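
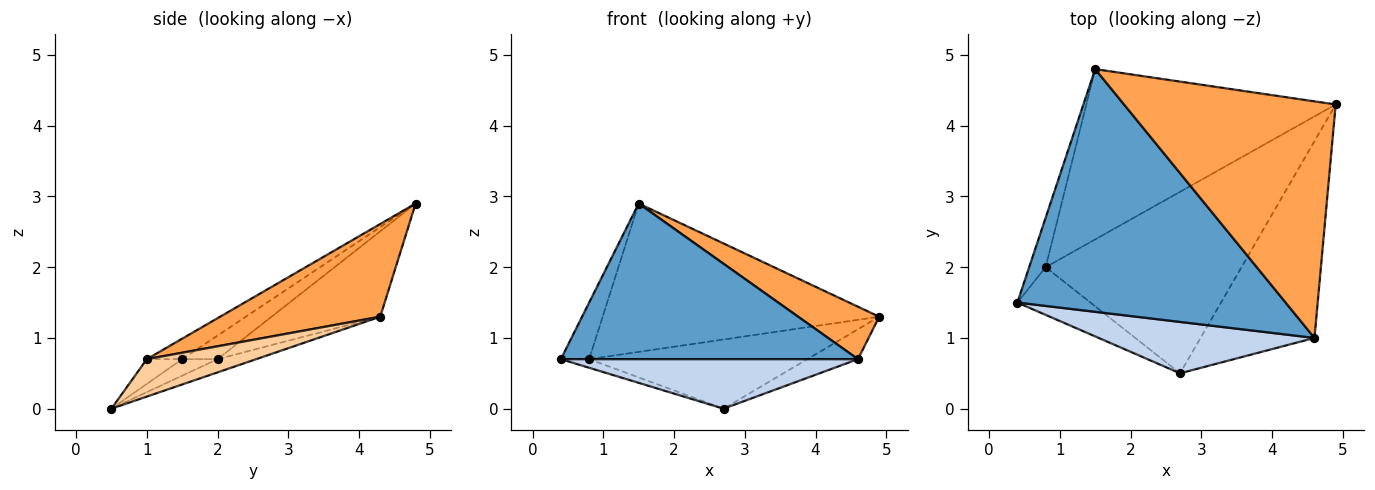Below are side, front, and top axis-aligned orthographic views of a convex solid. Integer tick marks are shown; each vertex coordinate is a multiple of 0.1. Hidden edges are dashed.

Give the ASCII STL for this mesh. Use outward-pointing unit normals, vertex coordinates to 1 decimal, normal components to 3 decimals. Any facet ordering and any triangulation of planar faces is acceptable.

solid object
 facet normal -0.064 -0.539 0.840
  outer loop
   vertex 4.6 1.0 0.7
   vertex 1.5 4.8 2.9
   vertex 0.4 1.5 0.7
  endloop
 endfacet
 facet normal -0.082 -0.692 0.718
  outer loop
   vertex 4.6 1.0 0.7
   vertex 0.4 1.5 0.7
   vertex 2.7 0.5 0.0
  endloop
 endfacet
 facet normal 0.393 -0.199 0.898
  outer loop
   vertex 4.6 1.0 0.7
   vertex 4.9 4.3 1.3
   vertex 1.5 4.8 2.9
  endloop
 endfacet
 facet normal 0.309 0.143 -0.940
  outer loop
   vertex 4.6 1.0 0.7
   vertex 2.7 0.5 0.0
   vertex 4.9 4.3 1.3
  endloop
 endfacet
 facet normal -0.685 0.548 -0.480
  outer loop
   vertex 0.8 2.0 0.7
   vertex 0.4 1.5 0.7
   vertex 1.5 4.8 2.9
  endloop
 endfacet
 facet normal -0.250 0.636 -0.730
  outer loop
   vertex 0.8 2.0 0.7
   vertex 1.5 4.8 2.9
   vertex 4.9 4.3 1.3
  endloop
 endfacet
 facet normal -0.217 0.174 -0.961
  outer loop
   vertex 0.8 2.0 0.7
   vertex 2.7 0.5 0.0
   vertex 0.4 1.5 0.7
  endloop
 endfacet
 facet normal -0.063 0.355 -0.933
  outer loop
   vertex 0.8 2.0 0.7
   vertex 4.9 4.3 1.3
   vertex 2.7 0.5 0.0
  endloop
 endfacet
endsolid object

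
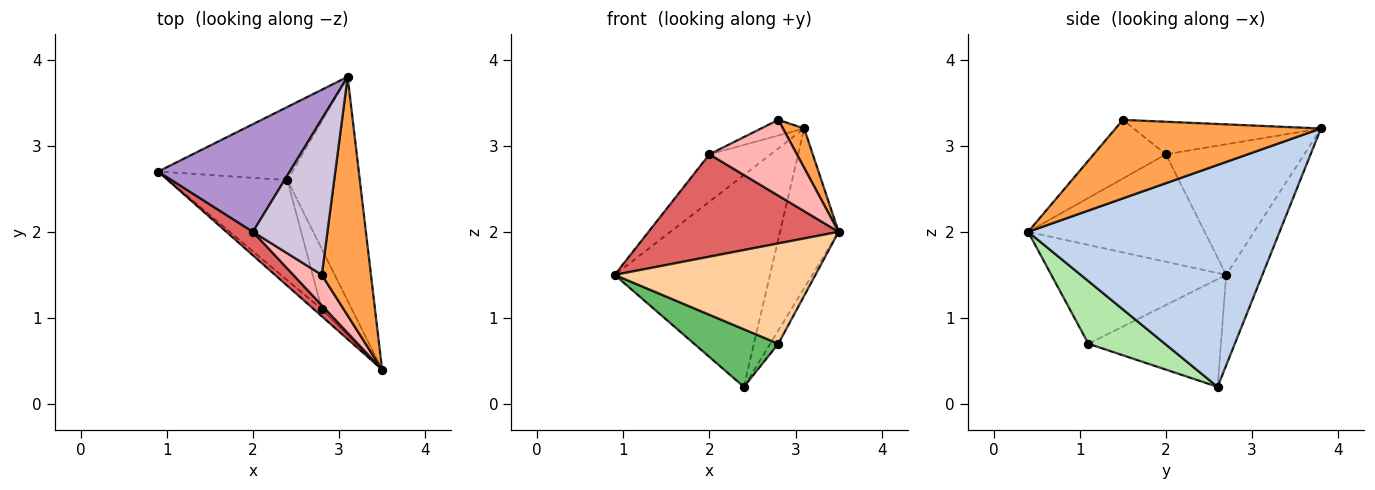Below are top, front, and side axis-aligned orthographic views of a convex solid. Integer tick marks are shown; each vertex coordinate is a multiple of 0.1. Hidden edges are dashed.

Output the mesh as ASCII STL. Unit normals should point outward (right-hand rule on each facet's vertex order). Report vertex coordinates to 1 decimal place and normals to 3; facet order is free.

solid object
 facet normal -0.215 0.923 -0.319
  outer loop
   vertex 2.4 2.6 0.2
   vertex 0.9 2.7 1.5
   vertex 3.1 3.8 3.2
  endloop
 endfacet
 facet normal 0.928 0.216 -0.303
  outer loop
   vertex 2.4 2.6 0.2
   vertex 3.1 3.8 3.2
   vertex 3.5 0.4 2.0
  endloop
 endfacet
 facet normal 0.844 -0.087 0.528
  outer loop
   vertex 2.8 1.5 3.3
   vertex 3.5 0.4 2.0
   vertex 3.1 3.8 3.2
  endloop
 endfacet
 facet normal -0.656 -0.753 -0.052
  outer loop
   vertex 2.8 1.1 0.7
   vertex 3.5 0.4 2.0
   vertex 0.9 2.7 1.5
  endloop
 endfacet
 facet normal -0.617 -0.392 -0.682
  outer loop
   vertex 2.8 1.1 0.7
   vertex 0.9 2.7 1.5
   vertex 2.4 2.6 0.2
  endloop
 endfacet
 facet normal 0.897 0.095 -0.432
  outer loop
   vertex 2.8 1.1 0.7
   vertex 2.4 2.6 0.2
   vertex 3.5 0.4 2.0
  endloop
 endfacet
 facet normal -0.671 -0.723 0.166
  outer loop
   vertex 2.0 2.0 2.9
   vertex 0.9 2.7 1.5
   vertex 3.5 0.4 2.0
  endloop
 endfacet
 facet normal -0.608 -0.737 0.296
  outer loop
   vertex 2.0 2.0 2.9
   vertex 3.5 0.4 2.0
   vertex 2.8 1.5 3.3
  endloop
 endfacet
 facet normal -0.672 0.298 0.677
  outer loop
   vertex 2.0 2.0 2.9
   vertex 3.1 3.8 3.2
   vertex 0.9 2.7 1.5
  endloop
 endfacet
 facet normal -0.399 0.092 0.912
  outer loop
   vertex 2.0 2.0 2.9
   vertex 2.8 1.5 3.3
   vertex 3.1 3.8 3.2
  endloop
 endfacet
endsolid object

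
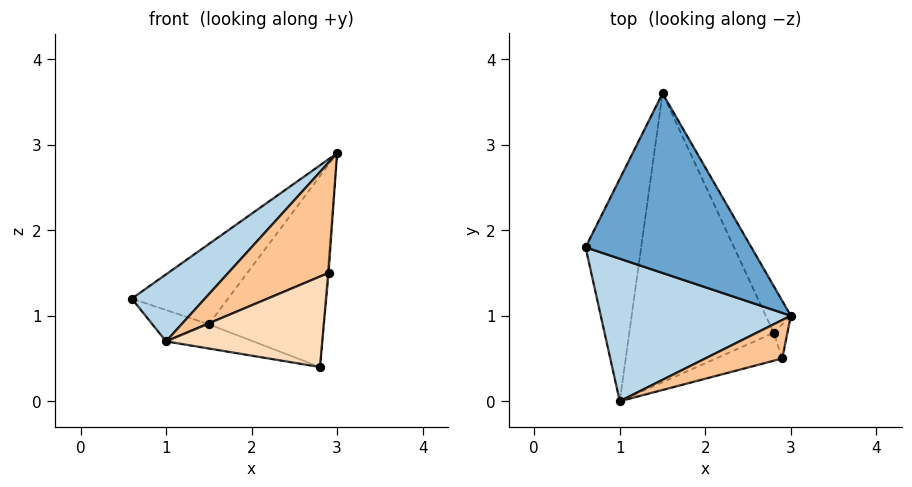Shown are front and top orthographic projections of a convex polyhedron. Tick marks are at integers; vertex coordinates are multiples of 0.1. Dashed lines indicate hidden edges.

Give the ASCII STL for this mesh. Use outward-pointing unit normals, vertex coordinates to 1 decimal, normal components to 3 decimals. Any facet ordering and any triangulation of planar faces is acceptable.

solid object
 facet normal -0.455 0.363 0.813
  outer loop
   vertex 1.5 3.6 0.9
   vertex 0.6 1.8 1.2
   vertex 3.0 1.0 2.9
  endloop
 endfacet
 facet normal 0.894 0.434 -0.106
  outer loop
   vertex 2.8 0.8 0.4
   vertex 1.5 3.6 0.9
   vertex 3.0 1.0 2.9
  endloop
 endfacet
 facet normal -0.616 -0.335 0.713
  outer loop
   vertex 1.0 0.0 0.7
   vertex 3.0 1.0 2.9
   vertex 0.6 1.8 1.2
  endloop
 endfacet
 facet normal -0.520 0.119 -0.846
  outer loop
   vertex 1.0 0.0 0.7
   vertex 0.6 1.8 1.2
   vertex 1.5 3.6 0.9
  endloop
 endfacet
 facet normal -0.199 0.082 -0.977
  outer loop
   vertex 1.0 0.0 0.7
   vertex 1.5 3.6 0.9
   vertex 2.8 0.8 0.4
  endloop
 endfacet
 facet normal 0.996 0.031 -0.082
  outer loop
   vertex 2.9 0.5 1.5
   vertex 2.8 0.8 0.4
   vertex 3.0 1.0 2.9
  endloop
 endfacet
 facet normal 0.109 -0.939 0.327
  outer loop
   vertex 2.9 0.5 1.5
   vertex 3.0 1.0 2.9
   vertex 1.0 0.0 0.7
  endloop
 endfacet
 facet normal 0.352 -0.895 -0.276
  outer loop
   vertex 2.9 0.5 1.5
   vertex 1.0 0.0 0.7
   vertex 2.8 0.8 0.4
  endloop
 endfacet
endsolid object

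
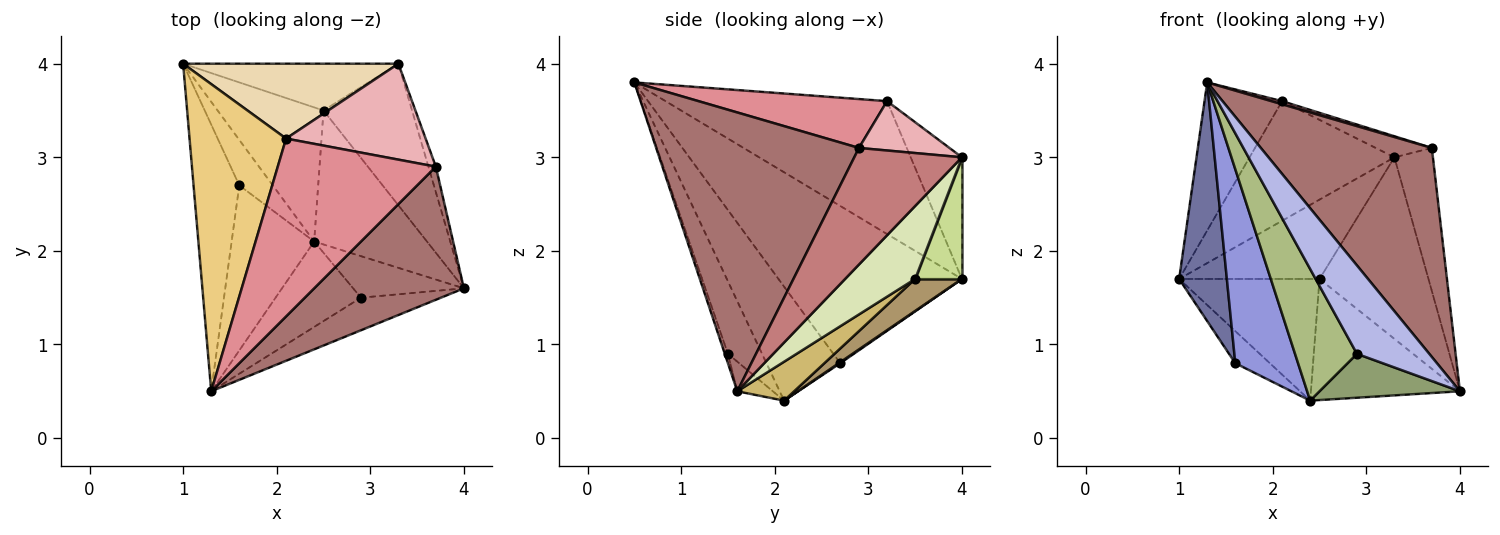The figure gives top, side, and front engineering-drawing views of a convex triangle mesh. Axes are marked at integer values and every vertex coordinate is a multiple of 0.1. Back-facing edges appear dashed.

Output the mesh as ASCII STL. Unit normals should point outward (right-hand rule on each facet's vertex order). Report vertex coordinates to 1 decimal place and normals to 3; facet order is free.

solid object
 facet normal -0.932 -0.242 -0.271
  outer loop
   vertex 1.6 2.7 0.8
   vertex 1.3 0.5 3.8
   vertex 1.0 4.0 1.7
  endloop
 endfacet
 facet normal 0.024 0.577 -0.817
  outer loop
   vertex 1.6 2.7 0.8
   vertex 1.0 4.0 1.7
   vertex 2.4 2.1 0.4
  endloop
 endfacet
 facet normal -0.667 -0.567 -0.483
  outer loop
   vertex 1.6 2.7 0.8
   vertex 2.4 2.1 0.4
   vertex 1.3 0.5 3.8
  endloop
 endfacet
 facet normal -0.040 -0.938 -0.346
  outer loop
   vertex 2.9 1.5 0.9
   vertex 4.0 1.6 0.5
   vertex 1.3 0.5 3.8
  endloop
 endfacet
 facet normal -0.181 -0.714 -0.676
  outer loop
   vertex 2.9 1.5 0.9
   vertex 2.4 2.1 0.4
   vertex 4.0 1.6 0.5
  endloop
 endfacet
 facet normal -0.420 -0.761 -0.494
  outer loop
   vertex 2.9 1.5 0.9
   vertex 1.3 0.5 3.8
   vertex 2.4 2.1 0.4
  endloop
 endfacet
 facet normal 0.276 0.828 -0.488
  outer loop
   vertex 2.5 3.5 1.7
   vertex 1.0 4.0 1.7
   vertex 3.3 4.0 3.0
  endloop
 endfacet
 facet normal 0.452 0.703 -0.549
  outer loop
   vertex 2.5 3.5 1.7
   vertex 3.3 4.0 3.0
   vertex 4.0 1.6 0.5
  endloop
 endfacet
 facet normal 0.219 0.656 -0.723
  outer loop
   vertex 2.5 3.5 1.7
   vertex 2.4 2.1 0.4
   vertex 1.0 4.0 1.7
  endloop
 endfacet
 facet normal 0.248 0.650 -0.719
  outer loop
   vertex 2.5 3.5 1.7
   vertex 4.0 1.6 0.5
   vertex 2.4 2.1 0.4
  endloop
 endfacet
 facet normal -0.778 0.273 0.565
  outer loop
   vertex 2.1 3.2 3.6
   vertex 1.0 4.0 1.7
   vertex 1.3 0.5 3.8
  endloop
 endfacet
 facet normal -0.287 0.812 0.508
  outer loop
   vertex 2.1 3.2 3.6
   vertex 3.3 4.0 3.0
   vertex 1.0 4.0 1.7
  endloop
 endfacet
 facet normal 0.707 -0.596 0.380
  outer loop
   vertex 3.7 2.9 3.1
   vertex 1.3 0.5 3.8
   vertex 4.0 1.6 0.5
  endloop
 endfacet
 facet normal 0.940 0.336 -0.060
  outer loop
   vertex 3.7 2.9 3.1
   vertex 4.0 1.6 0.5
   vertex 3.3 4.0 3.0
  endloop
 endfacet
 facet normal 0.295 -0.017 0.955
  outer loop
   vertex 3.7 2.9 3.1
   vertex 2.1 3.2 3.6
   vertex 1.3 0.5 3.8
  endloop
 endfacet
 facet normal 0.327 0.203 0.923
  outer loop
   vertex 3.7 2.9 3.1
   vertex 3.3 4.0 3.0
   vertex 2.1 3.2 3.6
  endloop
 endfacet
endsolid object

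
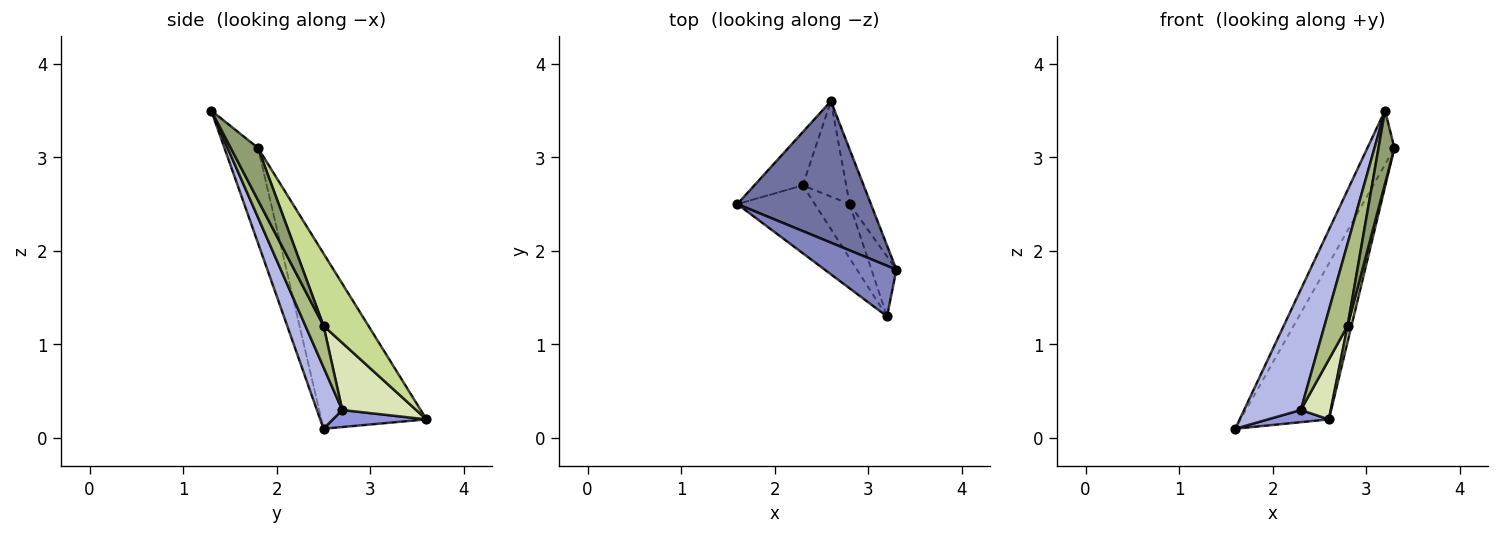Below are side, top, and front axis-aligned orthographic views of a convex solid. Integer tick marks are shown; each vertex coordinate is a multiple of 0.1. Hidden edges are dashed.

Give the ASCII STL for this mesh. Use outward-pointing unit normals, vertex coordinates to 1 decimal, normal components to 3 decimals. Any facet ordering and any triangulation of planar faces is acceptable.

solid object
 facet normal -0.661 0.555 0.504
  outer loop
   vertex 2.6 3.6 0.2
   vertex 1.6 2.5 0.1
   vertex 3.3 1.8 3.1
  endloop
 endfacet
 facet normal -0.672 0.540 0.507
  outer loop
   vertex 3.2 1.3 3.5
   vertex 3.3 1.8 3.1
   vertex 1.6 2.5 0.1
  endloop
 endfacet
 facet normal 0.324 -0.210 -0.922
  outer loop
   vertex 2.3 2.7 0.3
   vertex 1.6 2.5 0.1
   vertex 2.6 3.6 0.2
  endloop
 endfacet
 facet normal 0.363 -0.812 -0.457
  outer loop
   vertex 2.3 2.7 0.3
   vertex 3.2 1.3 3.5
   vertex 1.6 2.5 0.1
  endloop
 endfacet
 facet normal 0.799 -0.465 -0.382
  outer loop
   vertex 2.8 2.5 1.2
   vertex 3.3 1.8 3.1
   vertex 3.2 1.3 3.5
  endloop
 endfacet
 facet normal 0.548 -0.699 -0.460
  outer loop
   vertex 2.8 2.5 1.2
   vertex 3.2 1.3 3.5
   vertex 2.3 2.7 0.3
  endloop
 endfacet
 facet normal 0.956 -0.083 -0.282
  outer loop
   vertex 2.8 2.5 1.2
   vertex 2.6 3.6 0.2
   vertex 3.3 1.8 3.1
  endloop
 endfacet
 facet normal 0.795 -0.322 -0.513
  outer loop
   vertex 2.8 2.5 1.2
   vertex 2.3 2.7 0.3
   vertex 2.6 3.6 0.2
  endloop
 endfacet
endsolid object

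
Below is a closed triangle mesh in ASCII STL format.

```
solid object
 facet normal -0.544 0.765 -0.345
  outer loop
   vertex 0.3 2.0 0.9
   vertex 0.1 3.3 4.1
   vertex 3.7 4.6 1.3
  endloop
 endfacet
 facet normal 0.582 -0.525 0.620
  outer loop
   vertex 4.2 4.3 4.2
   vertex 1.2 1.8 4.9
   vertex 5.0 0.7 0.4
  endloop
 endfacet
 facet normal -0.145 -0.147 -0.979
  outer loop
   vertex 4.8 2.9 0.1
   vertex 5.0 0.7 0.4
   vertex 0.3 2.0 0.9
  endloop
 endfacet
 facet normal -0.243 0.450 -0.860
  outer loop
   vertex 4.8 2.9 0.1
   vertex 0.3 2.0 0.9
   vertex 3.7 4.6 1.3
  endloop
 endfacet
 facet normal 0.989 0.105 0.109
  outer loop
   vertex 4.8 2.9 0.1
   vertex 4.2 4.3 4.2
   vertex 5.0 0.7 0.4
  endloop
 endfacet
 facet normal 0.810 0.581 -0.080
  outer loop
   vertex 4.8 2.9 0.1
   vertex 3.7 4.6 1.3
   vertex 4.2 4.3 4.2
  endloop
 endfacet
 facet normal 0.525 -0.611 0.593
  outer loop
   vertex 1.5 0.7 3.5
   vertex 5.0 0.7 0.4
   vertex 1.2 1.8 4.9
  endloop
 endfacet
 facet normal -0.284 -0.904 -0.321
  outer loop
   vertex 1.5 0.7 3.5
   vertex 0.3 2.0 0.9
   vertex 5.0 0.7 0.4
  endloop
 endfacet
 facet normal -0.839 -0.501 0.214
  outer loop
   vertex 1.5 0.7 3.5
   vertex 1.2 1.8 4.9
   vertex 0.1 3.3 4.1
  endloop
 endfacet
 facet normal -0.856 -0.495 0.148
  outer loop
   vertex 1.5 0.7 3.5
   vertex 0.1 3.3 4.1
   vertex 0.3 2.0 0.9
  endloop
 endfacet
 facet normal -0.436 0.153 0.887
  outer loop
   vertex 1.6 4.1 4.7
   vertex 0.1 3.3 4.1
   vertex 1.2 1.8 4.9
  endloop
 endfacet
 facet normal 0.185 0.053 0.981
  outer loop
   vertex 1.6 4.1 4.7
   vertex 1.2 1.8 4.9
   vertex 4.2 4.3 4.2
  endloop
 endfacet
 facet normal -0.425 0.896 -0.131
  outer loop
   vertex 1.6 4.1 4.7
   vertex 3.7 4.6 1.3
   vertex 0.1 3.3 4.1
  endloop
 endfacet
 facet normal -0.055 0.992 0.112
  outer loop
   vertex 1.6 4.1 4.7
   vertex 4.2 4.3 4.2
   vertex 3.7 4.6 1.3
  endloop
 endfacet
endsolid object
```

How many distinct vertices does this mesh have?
9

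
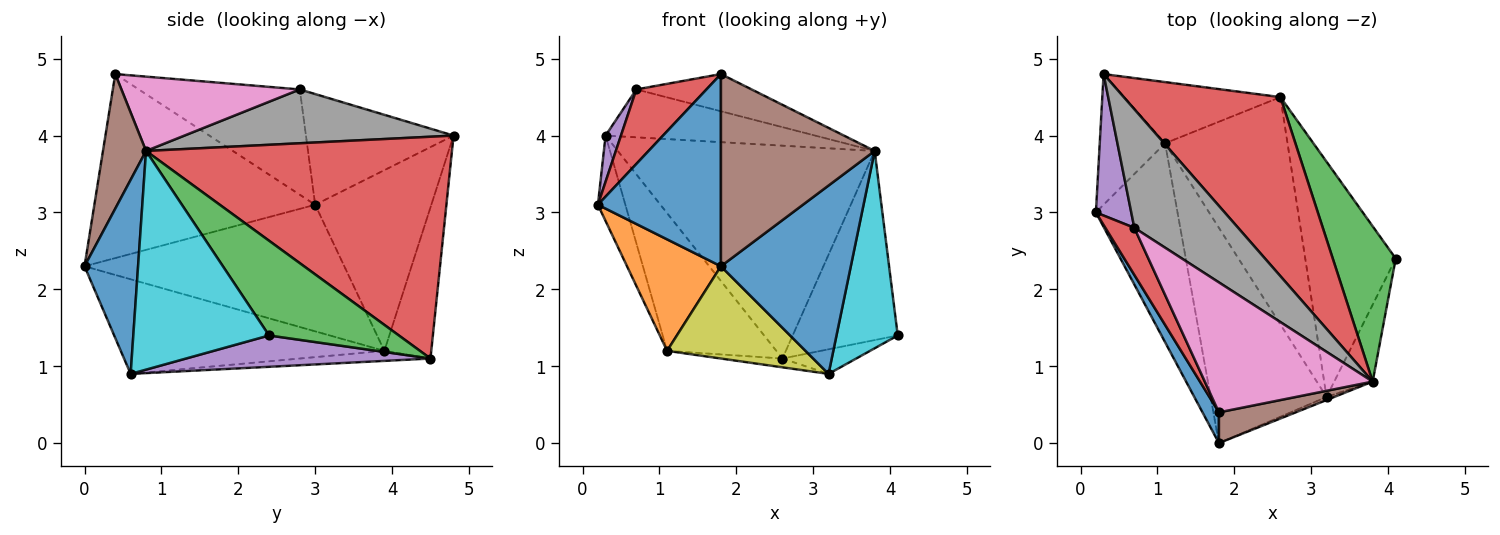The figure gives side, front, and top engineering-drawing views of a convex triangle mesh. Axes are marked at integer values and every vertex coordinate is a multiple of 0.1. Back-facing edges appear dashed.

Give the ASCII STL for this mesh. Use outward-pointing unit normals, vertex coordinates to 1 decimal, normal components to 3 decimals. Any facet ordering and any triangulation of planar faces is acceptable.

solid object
 facet normal -0.871 -0.485 0.078
  outer loop
   vertex 1.8 0.4 4.8
   vertex 0.2 3.0 3.1
   vertex 1.8 0.0 2.3
  endloop
 endfacet
 facet normal -0.804 -0.291 -0.519
  outer loop
   vertex 1.1 3.9 1.2
   vertex 1.8 0.0 2.3
   vertex 0.2 3.0 3.1
  endloop
 endfacet
 facet normal -0.918 0.217 -0.332
  outer loop
   vertex 1.1 3.9 1.2
   vertex 0.2 3.0 3.1
   vertex 0.3 4.8 4.0
  endloop
 endfacet
 facet normal -0.889 -0.387 0.245
  outer loop
   vertex 0.7 2.8 4.6
   vertex 0.2 3.0 3.1
   vertex 1.8 0.4 4.8
  endloop
 endfacet
 facet normal -0.948 -0.099 0.303
  outer loop
   vertex 0.7 2.8 4.6
   vertex 0.3 4.8 4.0
   vertex 0.2 3.0 3.1
  endloop
 endfacet
 facet normal 0.266 -0.952 0.152
  outer loop
   vertex 3.8 0.8 3.8
   vertex 1.8 0.4 4.8
   vertex 1.8 0.0 2.3
  endloop
 endfacet
 facet normal 0.392 0.253 0.885
  outer loop
   vertex 3.8 0.8 3.8
   vertex 0.7 2.8 4.6
   vertex 1.8 0.4 4.8
  endloop
 endfacet
 facet normal 0.433 0.337 0.836
  outer loop
   vertex 3.8 0.8 3.8
   vertex 0.3 4.8 4.0
   vertex 0.7 2.8 4.6
  endloop
 endfacet
 facet normal -0.600 -0.315 -0.735
  outer loop
   vertex 3.2 0.6 0.9
   vertex 1.8 0.0 2.3
   vertex 1.1 3.9 1.2
  endloop
 endfacet
 facet normal 0.900 -0.406 -0.158
  outer loop
   vertex 3.2 0.6 0.9
   vertex 4.1 2.4 1.4
   vertex 3.8 0.8 3.8
  endloop
 endfacet
 facet normal 0.381 -0.924 -0.015
  outer loop
   vertex 3.2 0.6 0.9
   vertex 3.8 0.8 3.8
   vertex 1.8 0.0 2.3
  endloop
 endfacet
 facet normal -0.365 0.851 -0.378
  outer loop
   vertex 2.6 4.5 1.1
   vertex 1.1 3.9 1.2
   vertex 0.3 4.8 4.0
  endloop
 endfacet
 facet normal 0.691 0.559 0.459
  outer loop
   vertex 2.6 4.5 1.1
   vertex 3.8 0.8 3.8
   vertex 4.1 2.4 1.4
  endloop
 endfacet
 facet normal 0.674 0.566 0.476
  outer loop
   vertex 2.6 4.5 1.1
   vertex 0.3 4.8 4.0
   vertex 3.8 0.8 3.8
  endloop
 endfacet
 facet normal 0.326 0.098 -0.940
  outer loop
   vertex 2.6 4.5 1.1
   vertex 4.1 2.4 1.4
   vertex 3.2 0.6 0.9
  endloop
 endfacet
 facet normal -0.082 0.038 -0.996
  outer loop
   vertex 2.6 4.5 1.1
   vertex 3.2 0.6 0.9
   vertex 1.1 3.9 1.2
  endloop
 endfacet
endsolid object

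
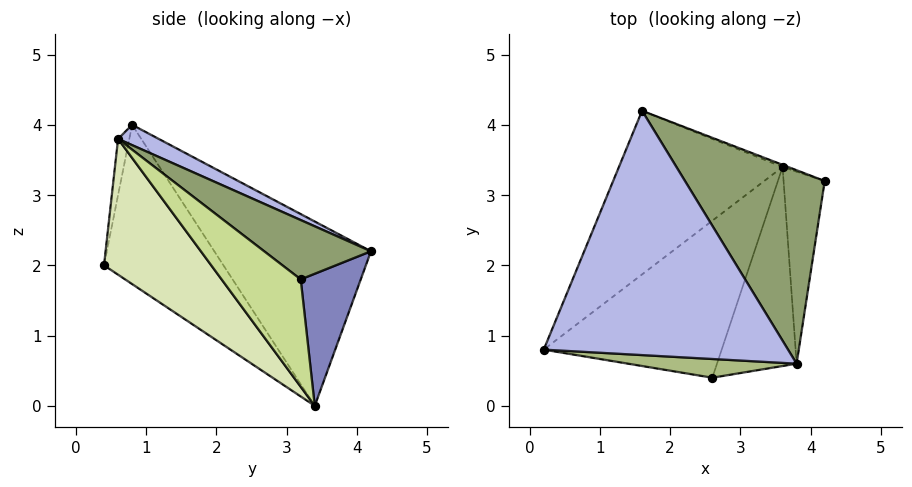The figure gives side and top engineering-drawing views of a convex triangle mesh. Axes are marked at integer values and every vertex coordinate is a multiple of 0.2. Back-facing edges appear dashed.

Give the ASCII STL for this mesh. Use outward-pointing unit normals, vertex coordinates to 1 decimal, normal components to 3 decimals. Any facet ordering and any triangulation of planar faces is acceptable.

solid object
 facet normal -0.747 -0.044 -0.663
  outer loop
   vertex 3.6 3.4 0.0
   vertex 0.2 0.8 4.0
   vertex 1.6 4.2 2.2
  endloop
 endfacet
 facet normal 0.357 0.934 -0.015
  outer loop
   vertex 3.6 3.4 0.0
   vertex 1.6 4.2 2.2
   vertex 4.2 3.2 1.8
  endloop
 endfacet
 facet normal -0.643 -0.265 -0.719
  outer loop
   vertex 2.6 0.4 2.0
   vertex 0.2 0.8 4.0
   vertex 3.6 3.4 0.0
  endloop
 endfacet
 facet normal 0.074 0.443 0.894
  outer loop
   vertex 3.8 0.6 3.8
   vertex 1.6 4.2 2.2
   vertex 0.2 0.8 4.0
  endloop
 endfacet
 facet normal 0.328 0.544 0.772
  outer loop
   vertex 3.8 0.6 3.8
   vertex 4.2 3.2 1.8
   vertex 1.6 4.2 2.2
  endloop
 endfacet
 facet normal -0.047 -0.989 0.141
  outer loop
   vertex 3.8 0.6 3.8
   vertex 0.2 0.8 4.0
   vertex 2.6 0.4 2.0
  endloop
 endfacet
 facet normal 0.861 -0.386 -0.330
  outer loop
   vertex 3.8 0.6 3.8
   vertex 3.6 3.4 0.0
   vertex 4.2 3.2 1.8
  endloop
 endfacet
 facet normal 0.732 -0.530 -0.429
  outer loop
   vertex 3.8 0.6 3.8
   vertex 2.6 0.4 2.0
   vertex 3.6 3.4 0.0
  endloop
 endfacet
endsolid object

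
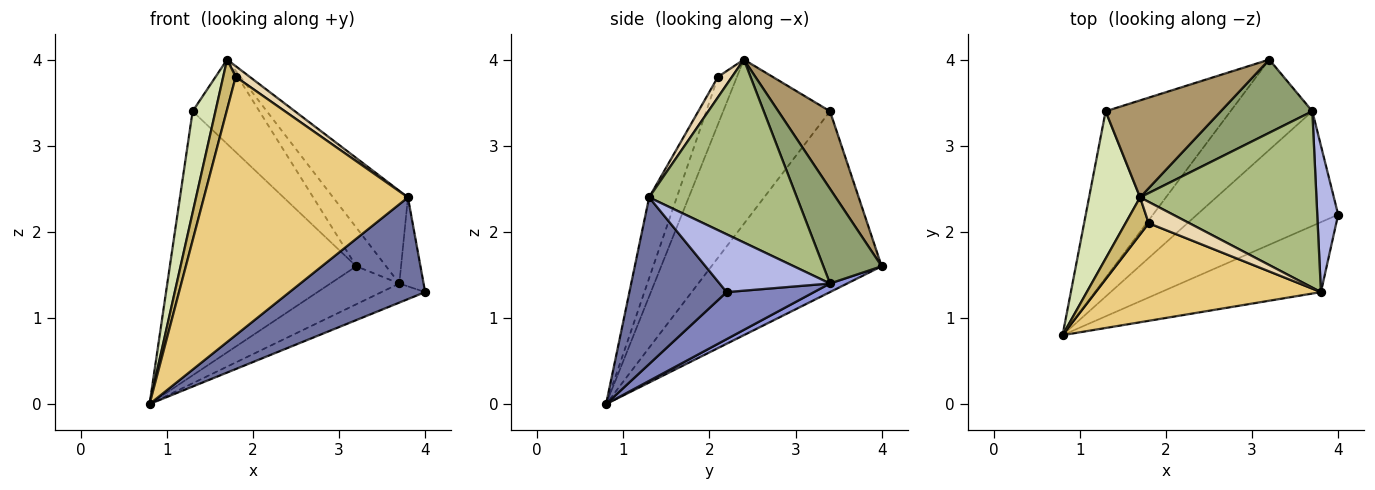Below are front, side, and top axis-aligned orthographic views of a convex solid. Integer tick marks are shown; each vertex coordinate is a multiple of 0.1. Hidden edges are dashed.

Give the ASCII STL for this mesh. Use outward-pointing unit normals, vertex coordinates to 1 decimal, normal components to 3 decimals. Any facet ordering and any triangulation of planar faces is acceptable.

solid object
 facet normal 0.509 -0.709 -0.488
  outer loop
   vertex 3.8 1.3 2.4
   vertex 0.8 0.8 0.0
   vertex 4.0 2.2 1.3
  endloop
 endfacet
 facet normal 0.312 0.156 -0.937
  outer loop
   vertex 3.7 3.4 1.4
   vertex 4.0 2.2 1.3
   vertex 0.8 0.8 0.0
  endloop
 endfacet
 facet normal 0.097 0.386 -0.917
  outer loop
   vertex 3.7 3.4 1.4
   vertex 0.8 0.8 0.0
   vertex 3.2 4.0 1.6
  endloop
 endfacet
 facet normal 0.921 0.202 0.333
  outer loop
   vertex 3.7 3.4 1.4
   vertex 3.8 1.3 2.4
   vertex 4.0 2.2 1.3
  endloop
 endfacet
 facet normal 0.675 0.345 0.652
  outer loop
   vertex 3.7 3.4 1.4
   vertex 3.2 4.0 1.6
   vertex 1.7 2.4 4.0
  endloop
 endfacet
 facet normal 0.676 0.343 0.652
  outer loop
   vertex 3.7 3.4 1.4
   vertex 1.7 2.4 4.0
   vertex 3.8 1.3 2.4
  endloop
 endfacet
 facet normal -0.611 0.669 -0.422
  outer loop
   vertex 1.3 3.4 3.4
   vertex 3.2 4.0 1.6
   vertex 0.8 0.8 0.0
  endloop
 endfacet
 facet normal -0.936 -0.200 0.291
  outer loop
   vertex 1.3 3.4 3.4
   vertex 0.8 0.8 0.0
   vertex 1.7 2.4 4.0
  endloop
 endfacet
 facet normal 0.453 0.585 0.673
  outer loop
   vertex 1.3 3.4 3.4
   vertex 1.7 2.4 4.0
   vertex 3.2 4.0 1.6
  endloop
 endfacet
 facet normal -0.773 -0.510 0.378
  outer loop
   vertex 1.8 2.1 3.8
   vertex 1.7 2.4 4.0
   vertex 0.8 0.8 0.0
  endloop
 endfacet
 facet normal -0.126 -0.928 0.351
  outer loop
   vertex 1.8 2.1 3.8
   vertex 0.8 0.8 0.0
   vertex 3.8 1.3 2.4
  endloop
 endfacet
 facet normal 0.408 -0.408 0.816
  outer loop
   vertex 1.8 2.1 3.8
   vertex 3.8 1.3 2.4
   vertex 1.7 2.4 4.0
  endloop
 endfacet
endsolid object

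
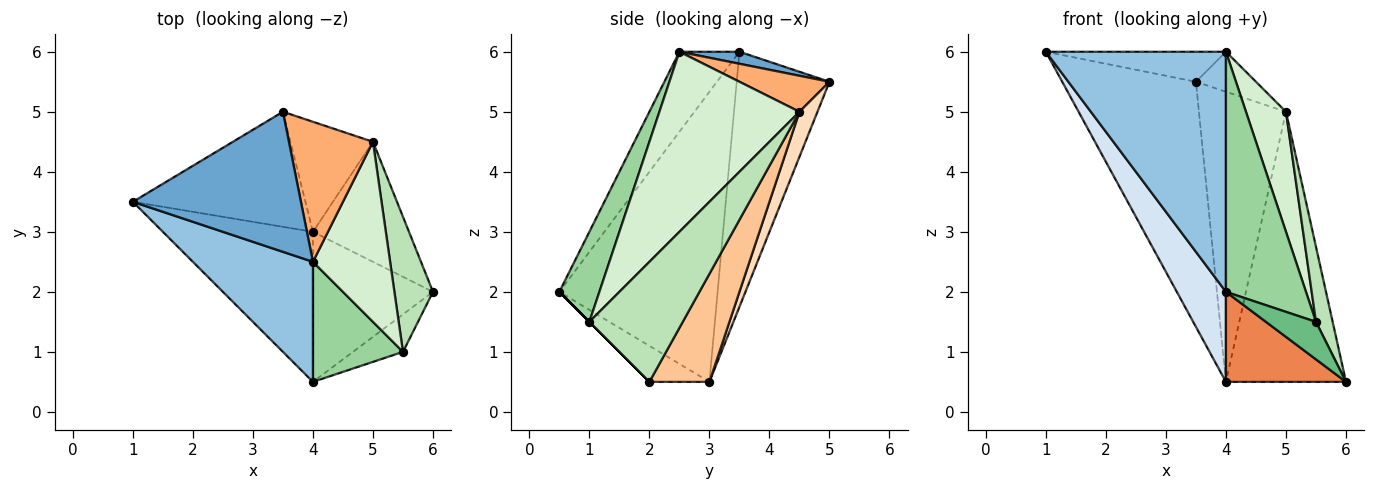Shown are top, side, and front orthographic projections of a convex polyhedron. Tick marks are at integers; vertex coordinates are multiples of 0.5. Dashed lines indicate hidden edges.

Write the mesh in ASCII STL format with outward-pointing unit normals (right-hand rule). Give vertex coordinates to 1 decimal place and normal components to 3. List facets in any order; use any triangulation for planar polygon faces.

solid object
 facet normal 0.070 0.209 0.975
  outer loop
   vertex 4.0 2.5 6.0
   vertex 3.5 5.0 5.5
   vertex 1.0 3.5 6.0
  endloop
 endfacet
 facet normal -0.286 -0.857 0.429
  outer loop
   vertex 4.0 2.5 6.0
   vertex 1.0 3.5 6.0
   vertex 4.0 0.5 2.0
  endloop
 endfacet
 facet normal -0.532 0.767 -0.360
  outer loop
   vertex 4.0 3.0 0.5
   vertex 1.0 3.5 6.0
   vertex 3.5 5.0 5.5
  endloop
 endfacet
 facet normal -0.856 -0.266 -0.443
  outer loop
   vertex 4.0 3.0 0.5
   vertex 4.0 0.5 2.0
   vertex 1.0 3.5 6.0
  endloop
 endfacet
 facet normal -0.249 -0.498 -0.830
  outer loop
   vertex 4.0 3.0 0.5
   vertex 6.0 2.0 0.5
   vertex 4.0 0.5 2.0
  endloop
 endfacet
 facet normal 0.381 0.254 0.889
  outer loop
   vertex 5.0 4.5 5.0
   vertex 3.5 5.0 5.5
   vertex 4.0 2.5 6.0
  endloop
 endfacet
 facet normal 0.416 0.831 -0.369
  outer loop
   vertex 5.0 4.5 5.0
   vertex 6.0 2.0 0.5
   vertex 4.0 3.0 0.5
  endloop
 endfacet
 facet normal 0.190 0.918 -0.348
  outer loop
   vertex 5.0 4.5 5.0
   vertex 4.0 3.0 0.5
   vertex 3.5 5.0 5.5
  endloop
 endfacet
 facet normal 0.000 -0.707 -0.707
  outer loop
   vertex 5.5 1.0 1.5
   vertex 4.0 0.5 2.0
   vertex 6.0 2.0 0.5
  endloop
 endfacet
 facet normal 0.408 -0.816 0.408
  outer loop
   vertex 5.5 1.0 1.5
   vertex 4.0 2.5 6.0
   vertex 4.0 0.5 2.0
  endloop
 endfacet
 facet normal 0.939 -0.168 0.302
  outer loop
   vertex 5.5 1.0 1.5
   vertex 6.0 2.0 0.5
   vertex 5.0 4.5 5.0
  endloop
 endfacet
 facet normal 0.889 -0.254 0.381
  outer loop
   vertex 5.5 1.0 1.5
   vertex 5.0 4.5 5.0
   vertex 4.0 2.5 6.0
  endloop
 endfacet
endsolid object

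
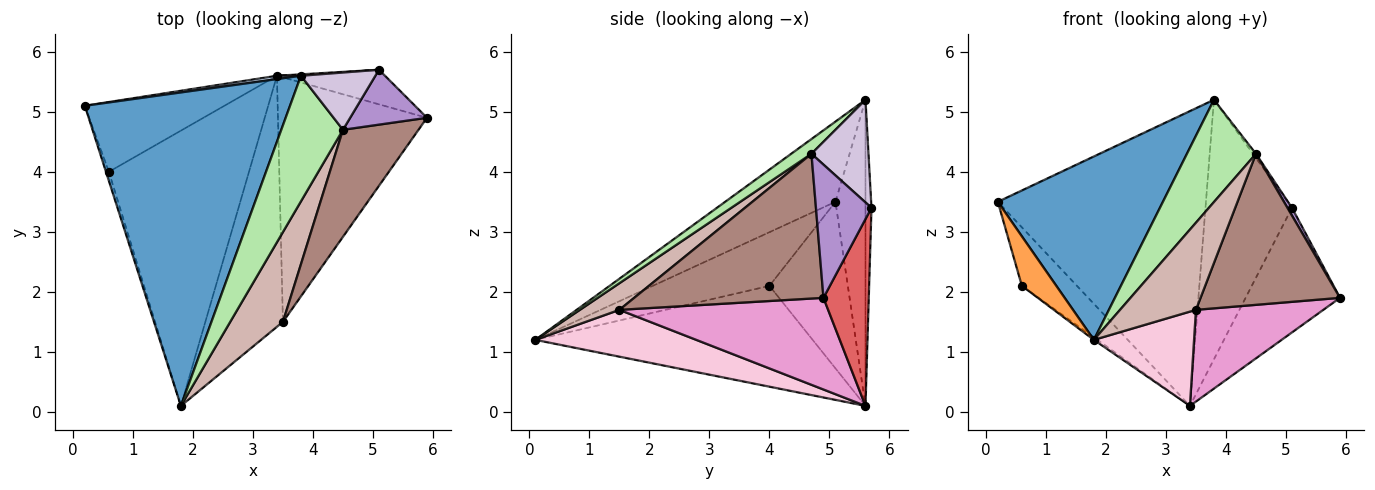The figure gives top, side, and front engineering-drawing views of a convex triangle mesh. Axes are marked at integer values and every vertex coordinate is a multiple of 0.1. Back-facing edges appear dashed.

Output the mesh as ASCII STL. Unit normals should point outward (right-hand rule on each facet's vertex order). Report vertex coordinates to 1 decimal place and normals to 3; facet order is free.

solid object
 facet normal -0.320 -0.479 0.818
  outer loop
   vertex 3.8 5.6 5.2
   vertex 0.2 5.1 3.5
   vertex 1.8 0.1 1.2
  endloop
 endfacet
 facet normal -0.143 0.990 0.011
  outer loop
   vertex 3.8 5.6 5.2
   vertex 3.4 5.6 0.1
   vertex 0.2 5.1 3.5
  endloop
 endfacet
 facet normal -0.958 -0.283 -0.051
  outer loop
   vertex 0.6 4.0 2.1
   vertex 1.8 0.1 1.2
   vertex 0.2 5.1 3.5
  endloop
 endfacet
 facet normal -0.675 0.474 -0.565
  outer loop
   vertex 0.6 4.0 2.1
   vertex 0.2 5.1 3.5
   vertex 3.4 5.6 0.1
  endloop
 endfacet
 facet normal -0.584 0.008 -0.812
  outer loop
   vertex 0.6 4.0 2.1
   vertex 3.4 5.6 0.1
   vertex 1.8 0.1 1.2
  endloop
 endfacet
 facet normal 0.182 -0.621 0.763
  outer loop
   vertex 4.5 4.7 4.3
   vertex 3.8 5.6 5.2
   vertex 1.8 0.1 1.2
  endloop
 endfacet
 facet normal 0.420 0.875 -0.243
  outer loop
   vertex 5.1 5.7 3.4
   vertex 5.9 4.9 1.9
   vertex 3.4 5.6 0.1
  endloop
 endfacet
 facet normal -0.069 0.998 0.005
  outer loop
   vertex 5.1 5.7 3.4
   vertex 3.4 5.6 0.1
   vertex 3.8 5.6 5.2
  endloop
 endfacet
 facet normal 0.864 -0.070 0.498
  outer loop
   vertex 5.1 5.7 3.4
   vertex 4.5 4.7 4.3
   vertex 5.9 4.9 1.9
  endloop
 endfacet
 facet normal 0.809 0.043 0.587
  outer loop
   vertex 5.1 5.7 3.4
   vertex 3.8 5.6 5.2
   vertex 4.5 4.7 4.3
  endloop
 endfacet
 facet normal 0.742 -0.547 0.387
  outer loop
   vertex 3.5 1.5 1.7
   vertex 5.9 4.9 1.9
   vertex 4.5 4.7 4.3
  endloop
 endfacet
 facet normal 0.341 -0.655 0.675
  outer loop
   vertex 3.5 1.5 1.7
   vertex 4.5 4.7 4.3
   vertex 1.8 0.1 1.2
  endloop
 endfacet
 facet normal 0.499 -0.304 -0.811
  outer loop
   vertex 3.5 1.5 1.7
   vertex 3.4 5.6 0.1
   vertex 5.9 4.9 1.9
  endloop
 endfacet
 facet normal 0.492 -0.306 -0.815
  outer loop
   vertex 3.5 1.5 1.7
   vertex 1.8 0.1 1.2
   vertex 3.4 5.6 0.1
  endloop
 endfacet
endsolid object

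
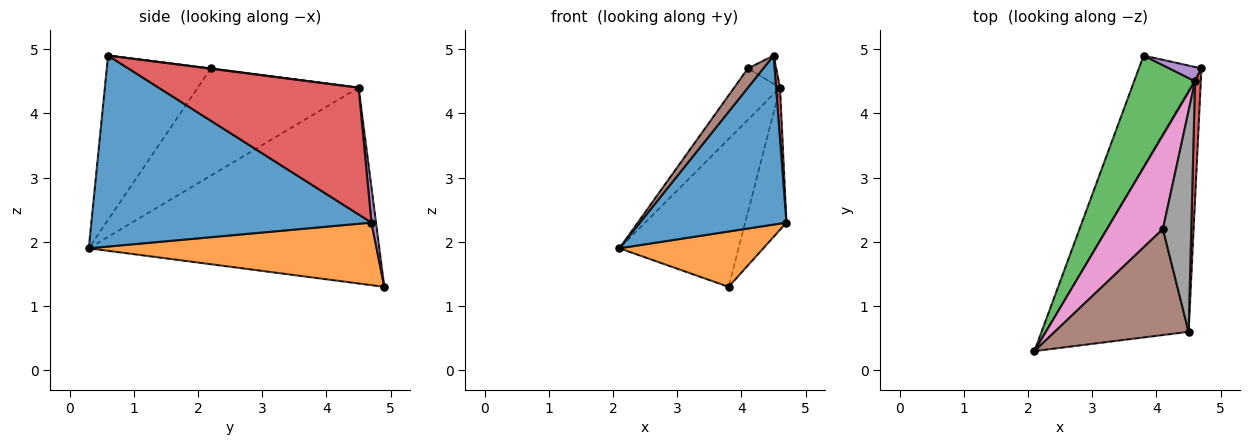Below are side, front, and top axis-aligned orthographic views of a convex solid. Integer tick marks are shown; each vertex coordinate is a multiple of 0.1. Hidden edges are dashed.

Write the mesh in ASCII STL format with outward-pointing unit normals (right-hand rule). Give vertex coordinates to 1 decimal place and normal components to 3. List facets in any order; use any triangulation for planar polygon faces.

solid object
 facet normal 0.739 -0.386 -0.552
  outer loop
   vertex 4.5 0.6 4.9
   vertex 2.1 0.3 1.9
   vertex 4.7 4.7 2.3
  endloop
 endfacet
 facet normal 0.667 -0.333 -0.667
  outer loop
   vertex 3.8 4.9 1.3
   vertex 4.7 4.7 2.3
   vertex 2.1 0.3 1.9
  endloop
 endfacet
 facet normal -0.889 0.365 0.277
  outer loop
   vertex 4.6 4.5 4.4
   vertex 3.8 4.9 1.3
   vertex 2.1 0.3 1.9
  endloop
 endfacet
 facet normal 0.999 -0.020 0.046
  outer loop
   vertex 4.6 4.5 4.4
   vertex 4.5 0.6 4.9
   vertex 4.7 4.7 2.3
  endloop
 endfacet
 facet normal 0.109 0.989 0.099
  outer loop
   vertex 4.6 4.5 4.4
   vertex 4.7 4.7 2.3
   vertex 3.8 4.9 1.3
  endloop
 endfacet
 facet normal -0.770 -0.114 0.628
  outer loop
   vertex 4.1 2.2 4.7
   vertex 2.1 0.3 1.9
   vertex 4.5 0.6 4.9
  endloop
 endfacet
 facet normal -0.860 0.245 0.448
  outer loop
   vertex 4.1 2.2 4.7
   vertex 4.6 4.5 4.4
   vertex 2.1 0.3 1.9
  endloop
 endfacet
 facet normal 0.012 0.127 0.992
  outer loop
   vertex 4.1 2.2 4.7
   vertex 4.5 0.6 4.9
   vertex 4.6 4.5 4.4
  endloop
 endfacet
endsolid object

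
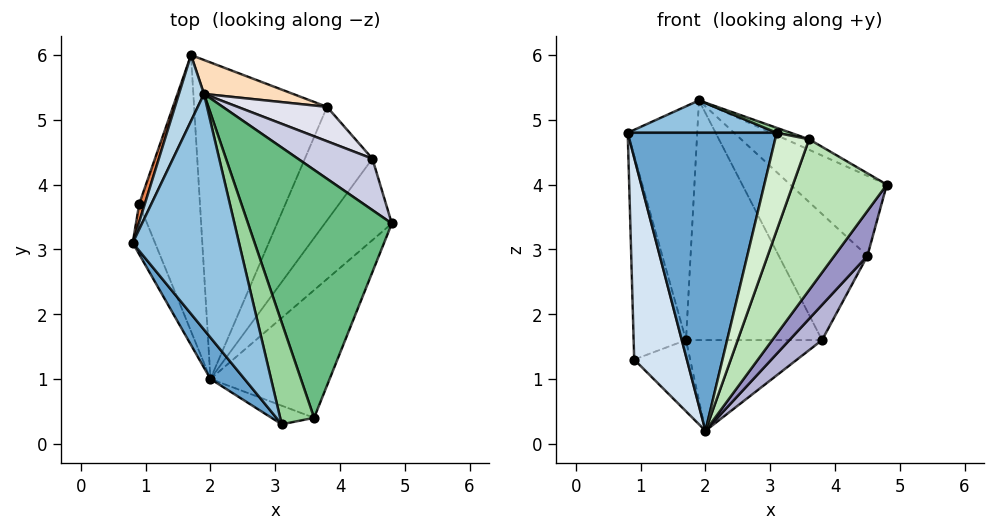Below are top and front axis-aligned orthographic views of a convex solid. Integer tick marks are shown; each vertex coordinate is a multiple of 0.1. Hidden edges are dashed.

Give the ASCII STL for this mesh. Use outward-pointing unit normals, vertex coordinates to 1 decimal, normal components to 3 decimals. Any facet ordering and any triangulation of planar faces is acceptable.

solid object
 facet normal -0.770 -0.632 0.088
  outer loop
   vertex 2.0 1.0 0.2
   vertex 3.1 0.3 4.8
   vertex 0.8 3.1 4.8
  endloop
 endfacet
 facet normal -0.163 -0.134 0.977
  outer loop
   vertex 1.9 5.4 5.3
   vertex 0.8 3.1 4.8
   vertex 3.1 0.3 4.8
  endloop
 endfacet
 facet normal -0.906 0.408 0.115
  outer loop
   vertex 1.9 5.4 5.3
   vertex 1.7 6.0 1.6
   vertex 0.8 3.1 4.8
  endloop
 endfacet
 facet normal -0.934 -0.346 -0.086
  outer loop
   vertex 0.9 3.7 1.3
   vertex 2.0 1.0 0.2
   vertex 0.8 3.1 4.8
  endloop
 endfacet
 facet normal -0.945 0.325 0.029
  outer loop
   vertex 0.9 3.7 1.3
   vertex 0.8 3.1 4.8
   vertex 1.7 6.0 1.6
  endloop
 endfacet
 facet normal -0.335 0.235 -0.912
  outer loop
   vertex 0.9 3.7 1.3
   vertex 1.7 6.0 1.6
   vertex 2.0 1.0 0.2
  endloop
 endfacet
 facet normal 0.104 0.274 -0.956
  outer loop
   vertex 3.8 5.2 1.6
   vertex 2.0 1.0 0.2
   vertex 1.7 6.0 1.6
  endloop
 endfacet
 facet normal 0.353 0.926 0.131
  outer loop
   vertex 3.8 5.2 1.6
   vertex 1.7 6.0 1.6
   vertex 1.9 5.4 5.3
  endloop
 endfacet
 facet normal 0.431 0.038 0.902
  outer loop
   vertex 3.6 0.4 4.7
   vertex 4.8 3.4 4.0
   vertex 1.9 5.4 5.3
  endloop
 endfacet
 facet normal 0.205 -0.048 0.978
  outer loop
   vertex 3.6 0.4 4.7
   vertex 1.9 5.4 5.3
   vertex 3.1 0.3 4.8
  endloop
 endfacet
 facet normal 0.837 -0.417 -0.353
  outer loop
   vertex 3.6 0.4 4.7
   vertex 2.0 1.0 0.2
   vertex 4.8 3.4 4.0
  endloop
 endfacet
 facet normal 0.157 -0.970 -0.185
  outer loop
   vertex 3.6 0.4 4.7
   vertex 3.1 0.3 4.8
   vertex 2.0 1.0 0.2
  endloop
 endfacet
 facet normal 0.848 -0.256 -0.464
  outer loop
   vertex 4.5 4.4 2.9
   vertex 4.8 3.4 4.0
   vertex 2.0 1.0 0.2
  endloop
 endfacet
 facet normal 0.820 -0.170 -0.546
  outer loop
   vertex 4.5 4.4 2.9
   vertex 2.0 1.0 0.2
   vertex 3.8 5.2 1.6
  endloop
 endfacet
 facet normal 0.635 0.650 0.417
  outer loop
   vertex 4.5 4.4 2.9
   vertex 1.9 5.4 5.3
   vertex 4.8 3.4 4.0
  endloop
 endfacet
 facet normal 0.523 0.822 0.224
  outer loop
   vertex 4.5 4.4 2.9
   vertex 3.8 5.2 1.6
   vertex 1.9 5.4 5.3
  endloop
 endfacet
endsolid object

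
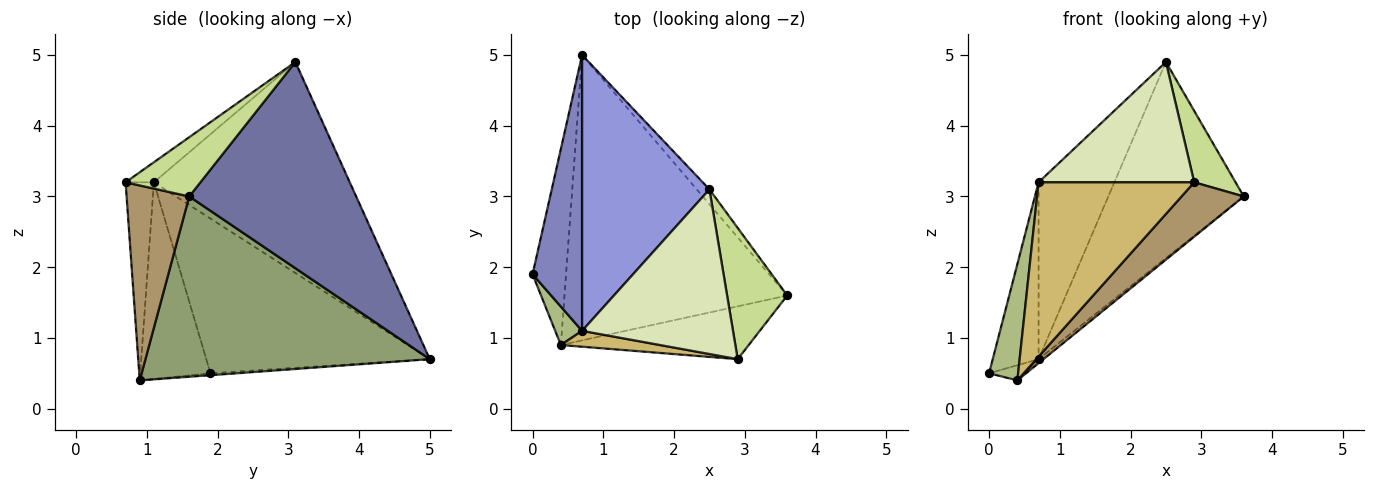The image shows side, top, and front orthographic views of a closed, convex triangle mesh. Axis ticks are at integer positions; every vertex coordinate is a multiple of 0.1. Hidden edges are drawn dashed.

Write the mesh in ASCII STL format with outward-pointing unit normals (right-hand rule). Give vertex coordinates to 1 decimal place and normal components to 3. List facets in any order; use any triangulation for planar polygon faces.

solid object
 facet normal 0.776 0.629 -0.048
  outer loop
   vertex 2.5 3.1 4.9
   vertex 3.6 1.6 3.0
   vertex 0.7 5.0 0.7
  endloop
 endfacet
 facet normal -0.935 0.192 0.299
  outer loop
   vertex 0.7 1.1 3.2
   vertex 0.7 5.0 0.7
   vertex 0.0 1.9 0.5
  endloop
 endfacet
 facet normal -0.813 0.314 0.491
  outer loop
   vertex 0.7 1.1 3.2
   vertex 2.5 3.1 4.9
   vertex 0.7 5.0 0.7
  endloop
 endfacet
 facet normal -0.056 0.077 -0.995
  outer loop
   vertex 0.4 0.9 0.4
   vertex 0.0 1.9 0.5
   vertex 0.7 5.0 0.7
  endloop
 endfacet
 facet normal 0.629 0.011 -0.777
  outer loop
   vertex 0.4 0.9 0.4
   vertex 0.7 5.0 0.7
   vertex 3.6 1.6 3.0
  endloop
 endfacet
 facet normal -0.917 -0.379 0.125
  outer loop
   vertex 0.4 0.9 0.4
   vertex 0.7 1.1 3.2
   vertex 0.0 1.9 0.5
  endloop
 endfacet
 facet normal 0.654 -0.361 0.664
  outer loop
   vertex 2.9 0.7 3.2
   vertex 3.6 1.6 3.0
   vertex 2.5 3.1 4.9
  endloop
 endfacet
 facet normal -0.107 -0.586 0.803
  outer loop
   vertex 2.9 0.7 3.2
   vertex 2.5 3.1 4.9
   vertex 0.7 1.1 3.2
  endloop
 endfacet
 facet normal 0.586 -0.581 -0.565
  outer loop
   vertex 2.9 0.7 3.2
   vertex 0.4 0.9 0.4
   vertex 3.6 1.6 3.0
  endloop
 endfacet
 facet normal -0.178 -0.980 0.089
  outer loop
   vertex 2.9 0.7 3.2
   vertex 0.7 1.1 3.2
   vertex 0.4 0.9 0.4
  endloop
 endfacet
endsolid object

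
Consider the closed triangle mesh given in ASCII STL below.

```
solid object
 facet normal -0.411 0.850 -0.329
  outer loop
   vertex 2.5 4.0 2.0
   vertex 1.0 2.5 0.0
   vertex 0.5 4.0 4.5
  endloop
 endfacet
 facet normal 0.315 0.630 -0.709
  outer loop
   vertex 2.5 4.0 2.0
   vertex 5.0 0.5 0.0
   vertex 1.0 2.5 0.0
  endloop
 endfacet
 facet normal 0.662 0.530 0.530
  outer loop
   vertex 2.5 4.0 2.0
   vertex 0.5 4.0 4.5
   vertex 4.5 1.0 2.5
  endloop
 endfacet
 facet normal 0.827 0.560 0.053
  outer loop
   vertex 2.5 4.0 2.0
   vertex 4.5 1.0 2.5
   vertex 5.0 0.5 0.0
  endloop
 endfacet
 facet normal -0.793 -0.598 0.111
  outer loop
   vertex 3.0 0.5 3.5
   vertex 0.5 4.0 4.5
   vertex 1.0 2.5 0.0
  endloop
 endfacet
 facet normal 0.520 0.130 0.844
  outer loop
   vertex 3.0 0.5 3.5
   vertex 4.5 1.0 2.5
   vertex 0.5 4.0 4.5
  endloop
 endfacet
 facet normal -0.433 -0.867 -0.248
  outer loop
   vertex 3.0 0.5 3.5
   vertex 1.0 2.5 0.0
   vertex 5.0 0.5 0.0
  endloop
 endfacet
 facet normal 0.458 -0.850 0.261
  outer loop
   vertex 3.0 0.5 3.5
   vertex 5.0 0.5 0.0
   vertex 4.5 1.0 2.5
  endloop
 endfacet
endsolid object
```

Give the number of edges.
12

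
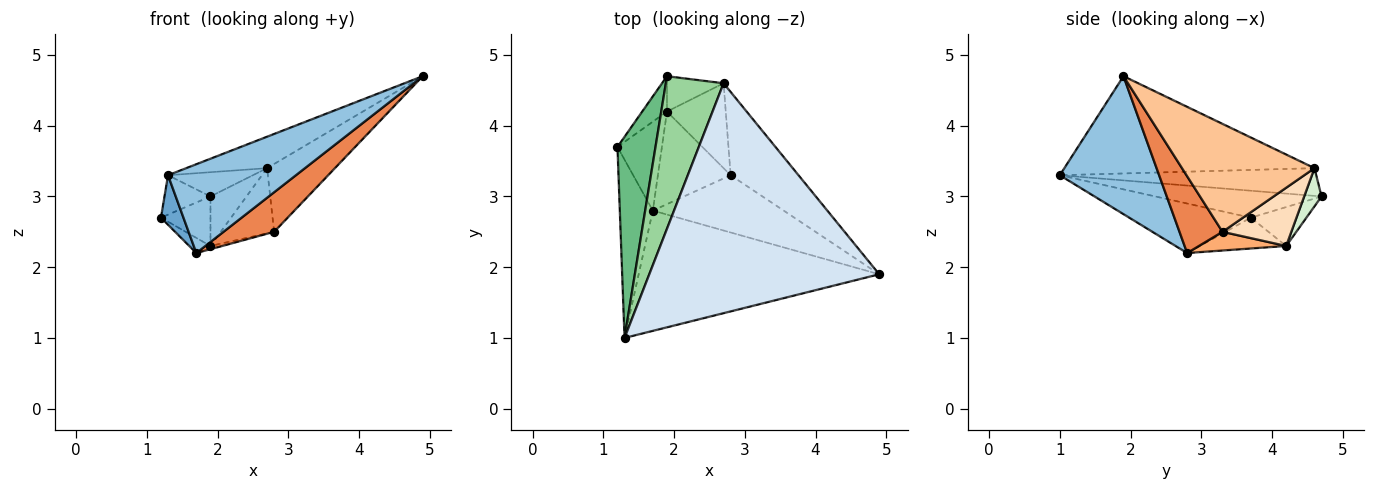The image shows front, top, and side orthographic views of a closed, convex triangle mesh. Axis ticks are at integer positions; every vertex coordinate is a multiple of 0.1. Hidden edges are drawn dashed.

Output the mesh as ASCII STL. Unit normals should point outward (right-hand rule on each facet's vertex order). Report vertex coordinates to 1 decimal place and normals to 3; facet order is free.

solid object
 facet normal -0.822 -0.152 -0.548
  outer loop
   vertex 1.7 2.8 2.2
   vertex 1.3 1.0 3.3
   vertex 1.2 3.7 2.7
  endloop
 endfacet
 facet normal 0.419 -0.539 -0.730
  outer loop
   vertex 1.7 2.8 2.2
   vertex 4.9 1.9 4.7
   vertex 1.3 1.0 3.3
  endloop
 endfacet
 facet normal -0.564 0.139 -0.814
  outer loop
   vertex 1.9 4.2 2.3
   vertex 1.7 2.8 2.2
   vertex 1.2 3.7 2.7
  endloop
 endfacet
 facet normal -0.387 0.125 0.914
  outer loop
   vertex 2.7 4.6 3.4
   vertex 1.3 1.0 3.3
   vertex 4.9 1.9 4.7
  endloop
 endfacet
 facet normal 0.435 -0.512 -0.741
  outer loop
   vertex 2.8 3.3 2.5
   vertex 4.9 1.9 4.7
   vertex 1.7 2.8 2.2
  endloop
 endfacet
 facet normal 0.249 0.034 -0.968
  outer loop
   vertex 2.8 3.3 2.5
   vertex 1.7 2.8 2.2
   vertex 1.9 4.2 2.3
  endloop
 endfacet
 facet normal 0.777 0.398 -0.488
  outer loop
   vertex 2.8 3.3 2.5
   vertex 2.7 4.6 3.4
   vertex 4.9 1.9 4.7
  endloop
 endfacet
 facet normal 0.618 0.479 -0.624
  outer loop
   vertex 2.8 3.3 2.5
   vertex 1.9 4.2 2.3
   vertex 2.7 4.6 3.4
  endloop
 endfacet
 facet normal -0.571 0.158 0.806
  outer loop
   vertex 1.9 4.7 3.0
   vertex 1.2 3.7 2.7
   vertex 1.3 1.0 3.3
  endloop
 endfacet
 facet normal -0.428 0.142 0.892
  outer loop
   vertex 1.9 4.7 3.0
   vertex 1.3 1.0 3.3
   vertex 2.7 4.6 3.4
  endloop
 endfacet
 facet normal -0.674 0.601 -0.429
  outer loop
   vertex 1.9 4.7 3.0
   vertex 1.9 4.2 2.3
   vertex 1.2 3.7 2.7
  endloop
 endfacet
 facet normal 0.365 0.758 -0.541
  outer loop
   vertex 1.9 4.7 3.0
   vertex 2.7 4.6 3.4
   vertex 1.9 4.2 2.3
  endloop
 endfacet
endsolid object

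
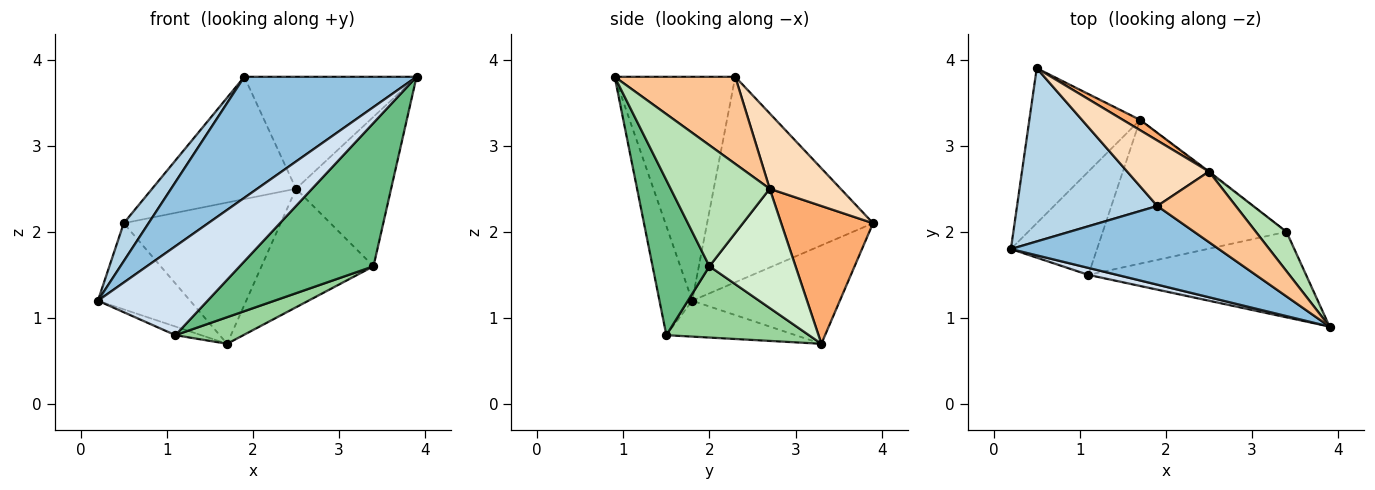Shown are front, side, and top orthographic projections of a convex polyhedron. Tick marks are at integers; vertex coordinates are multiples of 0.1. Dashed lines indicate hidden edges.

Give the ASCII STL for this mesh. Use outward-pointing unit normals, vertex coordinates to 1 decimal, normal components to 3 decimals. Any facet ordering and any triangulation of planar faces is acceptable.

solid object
 facet normal -0.614 0.383 -0.690
  outer loop
   vertex 1.7 3.3 0.7
   vertex 0.2 1.8 1.2
   vertex 0.5 3.9 2.1
  endloop
 endfacet
 facet normal -0.506 -0.723 0.470
  outer loop
   vertex 1.9 2.3 3.8
   vertex 0.2 1.8 1.2
   vertex 3.9 0.9 3.8
  endloop
 endfacet
 facet normal -0.820 -0.123 0.560
  outer loop
   vertex 1.9 2.3 3.8
   vertex 0.5 3.9 2.1
   vertex 0.2 1.8 1.2
  endloop
 endfacet
 facet normal -0.285 -0.956 0.075
  outer loop
   vertex 1.1 1.5 0.8
   vertex 3.9 0.9 3.8
   vertex 0.2 1.8 1.2
  endloop
 endfacet
 facet normal -0.383 0.077 -0.920
  outer loop
   vertex 1.1 1.5 0.8
   vertex 0.2 1.8 1.2
   vertex 1.7 3.3 0.7
  endloop
 endfacet
 facet normal 0.504 0.861 0.063
  outer loop
   vertex 2.5 2.7 2.5
   vertex 1.7 3.3 0.7
   vertex 0.5 3.9 2.1
  endloop
 endfacet
 facet normal 0.509 0.728 0.459
  outer loop
   vertex 2.5 2.7 2.5
   vertex 1.9 2.3 3.8
   vertex 3.9 0.9 3.8
  endloop
 endfacet
 facet normal 0.399 0.809 0.433
  outer loop
   vertex 2.5 2.7 2.5
   vertex 0.5 3.9 2.1
   vertex 1.9 2.3 3.8
  endloop
 endfacet
 facet normal 0.343 -0.807 -0.481
  outer loop
   vertex 3.4 2.0 1.6
   vertex 3.9 0.9 3.8
   vertex 1.1 1.5 0.8
  endloop
 endfacet
 facet normal 0.356 -0.170 -0.919
  outer loop
   vertex 3.4 2.0 1.6
   vertex 1.1 1.5 0.8
   vertex 1.7 3.3 0.7
  endloop
 endfacet
 facet normal 0.710 0.681 0.179
  outer loop
   vertex 3.4 2.0 1.6
   vertex 2.5 2.7 2.5
   vertex 3.9 0.9 3.8
  endloop
 endfacet
 facet normal 0.610 0.793 -0.007
  outer loop
   vertex 3.4 2.0 1.6
   vertex 1.7 3.3 0.7
   vertex 2.5 2.7 2.5
  endloop
 endfacet
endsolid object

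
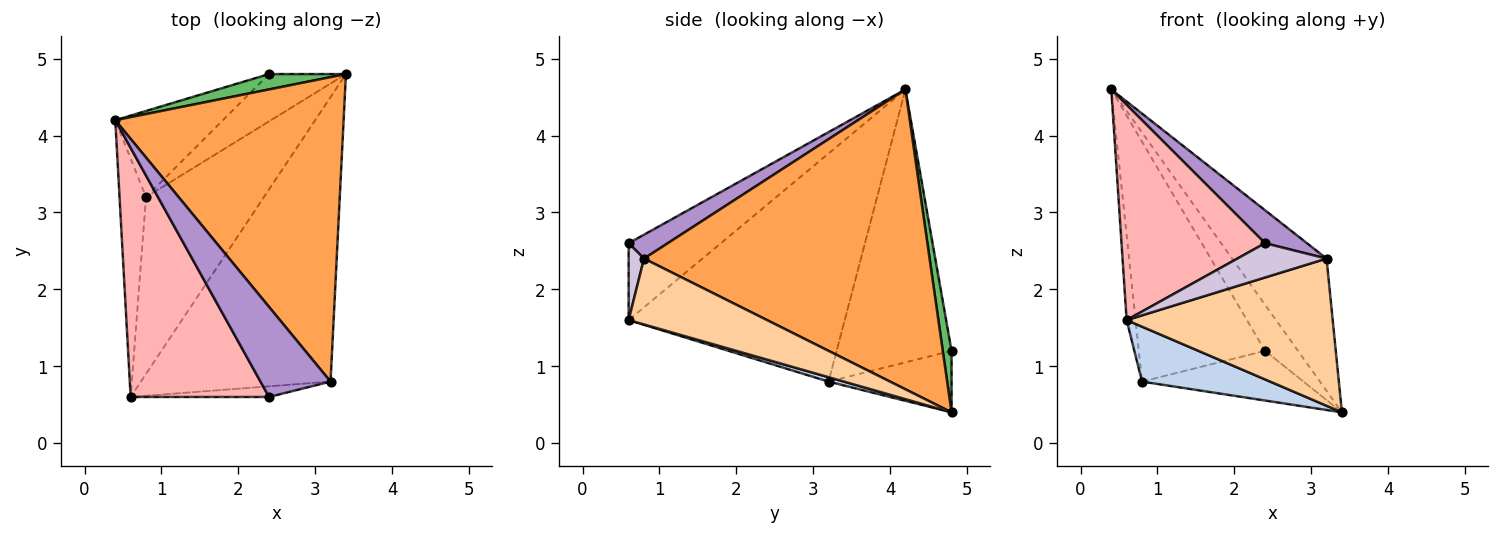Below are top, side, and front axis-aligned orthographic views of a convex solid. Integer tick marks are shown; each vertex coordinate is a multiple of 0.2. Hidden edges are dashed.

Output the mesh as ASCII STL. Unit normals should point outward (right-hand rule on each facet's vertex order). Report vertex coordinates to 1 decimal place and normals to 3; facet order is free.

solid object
 facet normal -0.992 0.041 -0.115
  outer loop
   vertex 0.8 3.2 0.8
   vertex 0.6 0.6 1.6
   vertex 0.4 4.2 4.6
  endloop
 endfacet
 facet normal 0.036 -0.296 -0.954
  outer loop
   vertex 0.8 3.2 0.8
   vertex 3.4 4.8 0.4
   vertex 0.6 0.6 1.6
  endloop
 endfacet
 facet normal 0.769 0.254 0.586
  outer loop
   vertex 3.2 0.8 2.4
   vertex 3.4 4.8 0.4
   vertex 0.4 4.2 4.6
  endloop
 endfacet
 facet normal 0.295 -0.439 -0.849
  outer loop
   vertex 3.2 0.8 2.4
   vertex 0.6 0.6 1.6
   vertex 3.4 4.8 0.4
  endloop
 endfacet
 facet normal 0.245 0.920 0.307
  outer loop
   vertex 2.4 4.8 1.2
   vertex 0.4 4.2 4.6
   vertex 3.4 4.8 0.4
  endloop
 endfacet
 facet normal -0.651 0.715 -0.257
  outer loop
   vertex 2.4 4.8 1.2
   vertex 0.8 3.2 0.8
   vertex 0.4 4.2 4.6
  endloop
 endfacet
 facet normal -0.483 0.634 -0.604
  outer loop
   vertex 2.4 4.8 1.2
   vertex 3.4 4.8 0.4
   vertex 0.8 3.2 0.8
  endloop
 endfacet
 facet normal -0.387 -0.603 0.697
  outer loop
   vertex 2.4 0.6 2.6
   vertex 0.4 4.2 4.6
   vertex 0.6 0.6 1.6
  endloop
 endfacet
 facet normal 0.305 -0.327 0.894
  outer loop
   vertex 2.4 0.6 2.6
   vertex 3.2 0.8 2.4
   vertex 0.4 4.2 4.6
  endloop
 endfacet
 facet normal 0.162 -0.942 -0.292
  outer loop
   vertex 2.4 0.6 2.6
   vertex 0.6 0.6 1.6
   vertex 3.2 0.8 2.4
  endloop
 endfacet
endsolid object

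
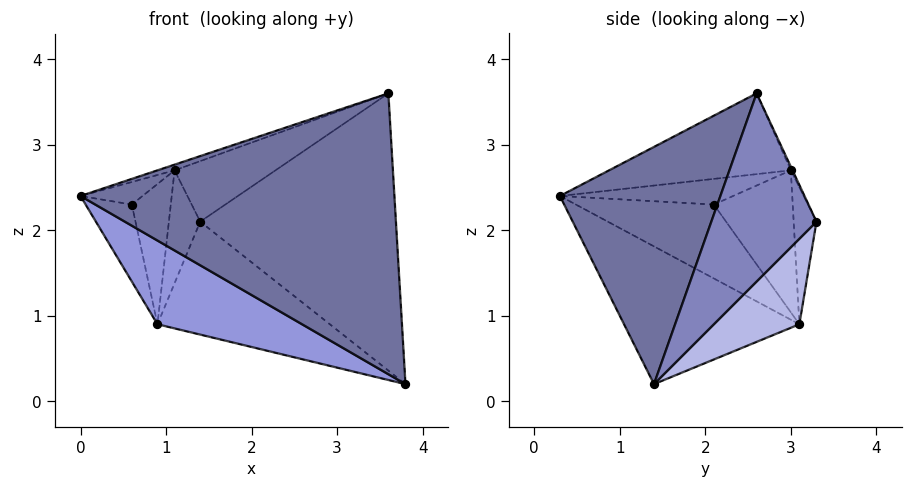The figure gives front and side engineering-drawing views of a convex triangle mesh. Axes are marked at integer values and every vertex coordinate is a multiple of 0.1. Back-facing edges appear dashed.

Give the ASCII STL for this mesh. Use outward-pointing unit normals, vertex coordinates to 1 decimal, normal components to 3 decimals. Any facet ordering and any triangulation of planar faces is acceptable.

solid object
 facet normal 0.431 -0.843 0.323
  outer loop
   vertex 3.6 2.6 3.6
   vertex 0.0 0.3 2.4
   vertex 3.8 1.4 0.2
  endloop
 endfacet
 facet normal 0.455 0.848 -0.272
  outer loop
   vertex 3.6 2.6 3.6
   vertex 3.8 1.4 0.2
   vertex 1.4 3.3 2.1
  endloop
 endfacet
 facet normal -0.400 -0.330 -0.855
  outer loop
   vertex 0.9 3.1 0.9
   vertex 3.8 1.4 0.2
   vertex 0.0 0.3 2.4
  endloop
 endfacet
 facet normal 0.421 0.850 -0.317
  outer loop
   vertex 0.9 3.1 0.9
   vertex 1.4 3.3 2.1
   vertex 3.8 1.4 0.2
  endloop
 endfacet
 facet normal -0.334 0.031 0.942
  outer loop
   vertex 1.1 3.0 2.7
   vertex 0.0 0.3 2.4
   vertex 3.6 2.6 3.6
  endloop
 endfacet
 facet normal -0.015 0.897 0.441
  outer loop
   vertex 1.1 3.0 2.7
   vertex 3.6 2.6 3.6
   vertex 1.4 3.3 2.1
  endloop
 endfacet
 facet normal -0.585 0.804 0.110
  outer loop
   vertex 1.1 3.0 2.7
   vertex 1.4 3.3 2.1
   vertex 0.9 3.1 0.9
  endloop
 endfacet
 facet normal -0.948 0.317 0.024
  outer loop
   vertex 0.6 2.1 2.3
   vertex 0.9 3.1 0.9
   vertex 0.0 0.3 2.4
  endloop
 endfacet
 facet normal -0.869 0.311 0.386
  outer loop
   vertex 0.6 2.1 2.3
   vertex 0.0 0.3 2.4
   vertex 1.1 3.0 2.7
  endloop
 endfacet
 facet normal -0.890 0.440 0.123
  outer loop
   vertex 0.6 2.1 2.3
   vertex 1.1 3.0 2.7
   vertex 0.9 3.1 0.9
  endloop
 endfacet
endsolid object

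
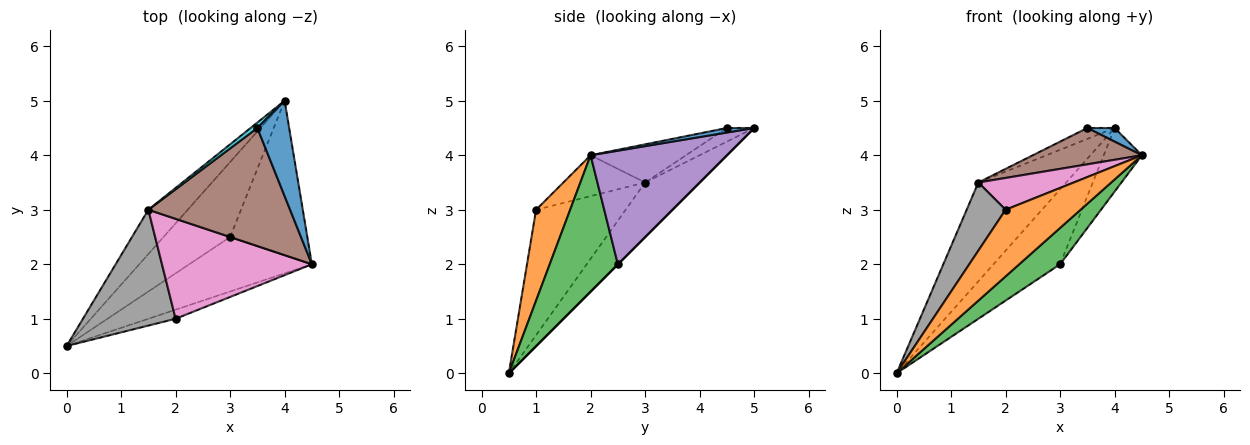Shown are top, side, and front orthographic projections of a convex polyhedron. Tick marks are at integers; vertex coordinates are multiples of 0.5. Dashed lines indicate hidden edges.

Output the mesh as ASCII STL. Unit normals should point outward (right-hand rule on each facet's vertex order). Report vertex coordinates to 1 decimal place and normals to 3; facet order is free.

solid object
 facet normal 0.140 -0.140 0.980
  outer loop
   vertex 3.5 4.5 4.5
   vertex 4.5 2.0 4.0
   vertex 4.0 5.0 4.5
  endloop
 endfacet
 facet normal 0.411 -0.903 -0.123
  outer loop
   vertex 2.0 1.0 3.0
   vertex 0.0 0.5 0.0
   vertex 4.5 2.0 4.0
  endloop
 endfacet
 facet normal 0.679 -0.407 -0.611
  outer loop
   vertex 3.0 2.5 2.0
   vertex 4.5 2.0 4.0
   vertex 0.0 0.5 0.0
  endloop
 endfacet
 facet normal 0.000 0.707 -0.707
  outer loop
   vertex 3.0 2.5 2.0
   vertex 0.0 0.5 0.0
   vertex 4.0 5.0 4.5
  endloop
 endfacet
 facet normal 0.806 0.226 -0.548
  outer loop
   vertex 3.0 2.5 2.0
   vertex 4.0 5.0 4.5
   vertex 4.5 2.0 4.0
  endloop
 endfacet
 facet normal -0.249 -0.285 0.926
  outer loop
   vertex 1.5 3.0 3.5
   vertex 4.5 2.0 4.0
   vertex 3.5 4.5 4.5
  endloop
 endfacet
 facet normal -0.252 -0.293 0.922
  outer loop
   vertex 1.5 3.0 3.5
   vertex 2.0 1.0 3.0
   vertex 4.5 2.0 4.0
  endloop
 endfacet
 facet normal -0.759 -0.330 0.561
  outer loop
   vertex 1.5 3.0 3.5
   vertex 0.0 0.5 0.0
   vertex 2.0 1.0 3.0
  endloop
 endfacet
 facet normal -0.493 0.794 -0.356
  outer loop
   vertex 1.5 3.0 3.5
   vertex 4.0 5.0 4.5
   vertex 0.0 0.5 0.0
  endloop
 endfacet
 facet normal -0.667 0.667 0.333
  outer loop
   vertex 1.5 3.0 3.5
   vertex 3.5 4.5 4.5
   vertex 4.0 5.0 4.5
  endloop
 endfacet
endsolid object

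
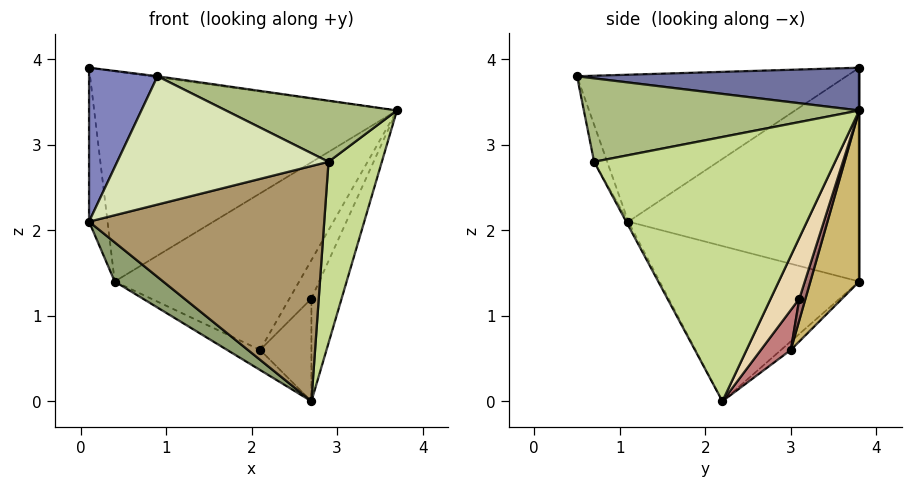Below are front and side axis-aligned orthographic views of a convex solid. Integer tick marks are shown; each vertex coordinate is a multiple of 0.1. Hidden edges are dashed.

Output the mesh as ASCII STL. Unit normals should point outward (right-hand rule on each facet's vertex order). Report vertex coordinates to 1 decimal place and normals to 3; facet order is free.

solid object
 facet normal 0.138 0.003 0.990
  outer loop
   vertex 0.9 0.5 3.8
   vertex 3.7 3.8 3.4
   vertex 0.1 3.8 3.9
  endloop
 endfacet
 facet normal -0.909 -0.231 0.346
  outer loop
   vertex 0.1 1.1 2.1
   vertex 0.9 0.5 3.8
   vertex 0.1 3.8 3.9
  endloop
 endfacet
 facet normal 0.000 1.000 0.000
  outer loop
   vertex 0.4 3.8 1.4
   vertex 0.1 3.8 3.9
   vertex 3.7 3.8 3.4
  endloop
 endfacet
 facet normal -0.990 0.079 -0.119
  outer loop
   vertex 0.4 3.8 1.4
   vertex 0.1 1.1 2.1
   vertex 0.1 3.8 3.9
  endloop
 endfacet
 facet normal -0.585 -0.142 -0.799
  outer loop
   vertex 0.4 3.8 1.4
   vertex 2.7 2.2 0.0
   vertex 0.1 1.1 2.1
  endloop
 endfacet
 facet normal 0.452 -0.280 0.847
  outer loop
   vertex 2.9 0.7 2.8
   vertex 3.7 3.8 3.4
   vertex 0.9 0.5 3.8
  endloop
 endfacet
 facet normal 0.960 -0.212 -0.182
  outer loop
   vertex 2.9 0.7 2.8
   vertex 2.7 2.2 0.0
   vertex 3.7 3.8 3.4
  endloop
 endfacet
 facet normal -0.059 -0.950 -0.308
  outer loop
   vertex 2.9 0.7 2.8
   vertex 0.9 0.5 3.8
   vertex 0.1 1.1 2.1
  endloop
 endfacet
 facet normal -0.008 -0.882 -0.472
  outer loop
   vertex 2.9 0.7 2.8
   vertex 0.1 1.1 2.1
   vertex 2.7 2.2 0.0
  endloop
 endfacet
 facet normal 0.236 0.890 -0.389
  outer loop
   vertex 2.1 3.0 0.6
   vertex 0.4 3.8 1.4
   vertex 3.7 3.8 3.4
  endloop
 endfacet
 facet normal -0.153 0.517 -0.842
  outer loop
   vertex 2.1 3.0 0.6
   vertex 2.7 2.2 0.0
   vertex 0.4 3.8 1.4
  endloop
 endfacet
 facet normal 0.605 0.637 -0.478
  outer loop
   vertex 2.7 3.1 1.2
   vertex 3.7 3.8 3.4
   vertex 2.7 2.2 0.0
  endloop
 endfacet
 facet normal 0.246 0.886 -0.394
  outer loop
   vertex 2.7 3.1 1.2
   vertex 2.1 3.0 0.6
   vertex 3.7 3.8 3.4
  endloop
 endfacet
 facet normal 0.423 0.725 -0.544
  outer loop
   vertex 2.7 3.1 1.2
   vertex 2.7 2.2 0.0
   vertex 2.1 3.0 0.6
  endloop
 endfacet
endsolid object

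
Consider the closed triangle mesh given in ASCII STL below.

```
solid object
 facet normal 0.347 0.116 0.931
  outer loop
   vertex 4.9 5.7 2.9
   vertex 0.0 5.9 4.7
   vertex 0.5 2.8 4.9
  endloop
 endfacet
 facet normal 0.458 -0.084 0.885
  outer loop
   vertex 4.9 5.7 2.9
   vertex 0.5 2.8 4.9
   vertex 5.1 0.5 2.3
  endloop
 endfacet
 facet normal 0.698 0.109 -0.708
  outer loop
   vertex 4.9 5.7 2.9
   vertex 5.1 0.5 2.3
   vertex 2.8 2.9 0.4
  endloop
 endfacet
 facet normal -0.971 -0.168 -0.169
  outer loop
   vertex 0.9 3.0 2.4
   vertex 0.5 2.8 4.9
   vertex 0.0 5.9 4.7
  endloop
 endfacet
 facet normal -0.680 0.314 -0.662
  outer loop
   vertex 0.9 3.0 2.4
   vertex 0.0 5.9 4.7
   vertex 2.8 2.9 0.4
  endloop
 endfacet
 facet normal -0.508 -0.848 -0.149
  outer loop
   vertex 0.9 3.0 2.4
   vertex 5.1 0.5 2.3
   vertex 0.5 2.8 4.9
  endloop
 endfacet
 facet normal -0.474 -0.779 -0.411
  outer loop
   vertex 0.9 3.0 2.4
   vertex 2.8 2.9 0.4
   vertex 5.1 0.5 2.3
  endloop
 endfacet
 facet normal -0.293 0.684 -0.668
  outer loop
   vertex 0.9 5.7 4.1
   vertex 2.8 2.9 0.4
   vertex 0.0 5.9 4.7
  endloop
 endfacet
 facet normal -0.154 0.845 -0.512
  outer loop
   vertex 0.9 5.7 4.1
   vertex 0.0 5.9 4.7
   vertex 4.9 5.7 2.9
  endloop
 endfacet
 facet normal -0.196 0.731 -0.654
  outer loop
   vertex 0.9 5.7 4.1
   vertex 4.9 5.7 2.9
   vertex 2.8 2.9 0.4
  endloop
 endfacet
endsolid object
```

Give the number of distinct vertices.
7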